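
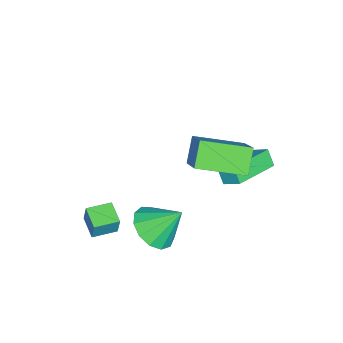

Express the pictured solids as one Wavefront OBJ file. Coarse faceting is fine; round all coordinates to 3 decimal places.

v -3.02 1.401 -1.09
v -2.794 2.138 -0.571
v -4.93 2.29 -1.52
v -4.703 3.028 -1.001
v -2.697 1.772 -1.759
v -2.47 2.51 -1.24
v -4.606 2.662 -2.189
v -4.38 3.399 -1.67
v 0.02 -3.207 -2.961
v 0.193 -3.027 -2.024
v -0.662 -2.37 -2.996
v -0.489 -2.19 -2.058
v 0.789 -2.59 -3.222
v 0.962 -2.41 -2.284
v 0.107 -1.753 -3.256
v 0.28 -1.573 -2.319
v -2.211 0.598 1.597
v -0.77 1.355 2.987
v -2.809 2.551 1.154
v -1.368 3.308 2.543
v -1.352 0.652 0.677
v 0.089 1.409 2.066
v -1.95 2.605 0.233
v -0.509 3.362 1.623
v 0.44 -0.115 -2.061
v 1.261 0.457 -2.438
v 0.24 0.975 -0.839
v 0.767 0.671 -2.709
v 0.169 0.634 -2.775
v -0.343 0.36 -2.613
v -0.607 -0.065 -2.277
v -0.538 -0.507 -1.872
v -0.158 -0.823 -1.527
v 0.411 -0.916 -1.351
v 0.99 -0.754 -1.401
v 1.394 -0.389 -1.66
v 1.495 0.062 -2.047
f 2 4 1
f 5 2 1
f 1 4 3
f 3 5 1
f 2 8 4
f 6 2 5
f 6 8 2
f 4 8 3
f 7 5 3
f 3 8 7
f 7 6 5
f 8 6 7
f 10 12 9
f 13 10 9
f 9 12 11
f 11 13 9
f 10 16 12
f 14 10 13
f 14 16 10
f 12 16 11
f 15 13 11
f 11 16 15
f 15 14 13
f 16 14 15
f 18 20 17
f 21 18 17
f 17 20 19
f 19 21 17
f 18 24 20
f 22 18 21
f 22 24 18
f 20 24 19
f 23 21 19
f 19 24 23
f 23 22 21
f 24 22 23
f 26 25 28
f 26 28 27
f 28 25 29
f 28 29 27
f 29 25 30
f 29 30 27
f 30 25 31
f 30 31 27
f 31 25 32
f 31 32 27
f 32 25 33
f 32 33 27
f 33 25 34
f 33 34 27
f 34 25 35
f 34 35 27
f 35 25 36
f 35 36 27
f 36 25 37
f 36 37 27
f 37 25 26
f 37 26 27



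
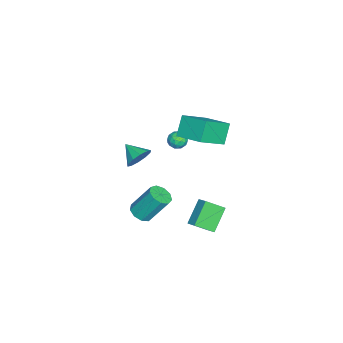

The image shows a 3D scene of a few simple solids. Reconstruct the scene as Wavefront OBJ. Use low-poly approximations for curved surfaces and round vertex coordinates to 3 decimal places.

v 3.96 -1.83 -3.957
v 4.712 -1.601 -4.032
v 4.533 -0.441 -2.278
v 3.78 -0.67 -2.203
v 4.387 -1.256 -4.292
v 4.208 -0.097 -2.539
v 3.862 -1.181 -4.396
v 3.683 -0.021 -2.643
v 3.383 -1.409 -4.294
v 3.204 -0.249 -2.541
v 3.173 -1.834 -4.034
v 2.994 -0.674 -2.281
v 3.332 -2.257 -3.738
v 3.153 -1.097 -1.985
v 3.784 -2.481 -3.544
v 3.605 -1.321 -1.791
v 4.318 -2.399 -3.543
v 4.139 -1.24 -1.79
v 4.685 -2.052 -3.736
v 4.506 -0.892 -1.982
v 2.269 2.451 -3.915
v 2.727 1.361 -3.11
v 2.826 2.999 -3.49
v 3.284 1.91 -2.685
v 3.556 2.09 -5.135
v 4.014 1.001 -4.33
v 4.113 2.639 -4.71
v 4.571 1.549 -3.905
v 1.901 1.242 1.823
v 1.025 1.358 3.011
v 2.72 2.839 2.271
v 1.844 2.955 3.459
v 3.356 0.165 3.001
v 2.48 0.281 4.189
v 4.175 1.762 3.449
v 3.299 1.878 4.637
v 3.693 -1.965 0.807
v 4.127 -1.776 1.549
v 3.087 -2.955 1.413
v 3.663 -1.492 1.548
v 3.21 -1.389 1.265
v 2.942 -1.506 0.806
v 2.961 -1.798 0.348
v 3.259 -2.154 0.065
v 3.723 -2.438 0.065
v 4.176 -2.541 0.349
v 4.444 -2.424 0.807
v 4.425 -2.132 1.266
v 2.392 0.399 1.344
v 2.918 0.07 1.545
v 1.802 -0.11 2.055
v 2.328 -0.439 2.256
v 2.279 0.2 2.374
v 2.644 0.515 1.935
v 2.076 -0.555 1.665
v 2.441 -0.24 1.226
v 2.723 -0.52 1.743
v 2.848 -0.053 2.181
v 1.872 0.013 1.419
v 1.997 0.48 1.857
v 2.707 0.279 1.382
v 2.013 -0.319 2.218
v 1.984 0.057 2.287
v 2.293 -0.137 2.405
v 2.546 0.541 1.611
v 2.855 0.347 1.729
v 2.479 0.424 2.216
v 1.865 -0.387 1.871
v 2.174 -0.581 1.989
v 2.427 0.097 1.195
v 2.736 -0.097 1.313
v 2.241 -0.464 1.384
v 2.901 -0.261 1.617
v 2.554 -0.56 2.035
v 2.406 -0.628 1.688
v 2.621 -0.443 1.429
v 2.975 0.013 1.874
v 2.628 -0.286 2.292
v 2.599 0.09 2.361
v 2.813 0.275 2.103
v 2.86 -0.333 1.991
v 2.092 0.246 1.308
v 1.745 -0.053 1.726
v 1.907 -0.315 1.497
v 2.121 -0.13 1.239
v 2.166 0.52 1.565
v 1.819 0.221 1.983
v 2.099 0.403 2.171
v 2.314 0.588 1.912
v 1.86 0.293 1.609
f 2 1 5
f 2 5 3
f 3 5 6
f 3 6 4
f 5 1 7
f 5 7 6
f 6 7 8
f 6 8 4
f 7 1 9
f 7 9 8
f 8 9 10
f 8 10 4
f 9 1 11
f 9 11 10
f 10 11 12
f 10 12 4
f 11 1 13
f 11 13 12
f 12 13 14
f 12 14 4
f 13 1 15
f 13 15 14
f 14 15 16
f 14 16 4
f 15 1 17
f 15 17 16
f 16 17 18
f 16 18 4
f 17 1 19
f 17 19 18
f 18 19 20
f 18 20 4
f 19 1 2
f 19 2 20
f 20 2 3
f 20 3 4
f 22 24 21
f 25 22 21
f 21 24 23
f 23 25 21
f 22 28 24
f 26 22 25
f 26 28 22
f 24 28 23
f 27 25 23
f 23 28 27
f 27 26 25
f 28 26 27
f 30 32 29
f 33 30 29
f 29 32 31
f 31 33 29
f 30 36 32
f 34 30 33
f 34 36 30
f 32 36 31
f 35 33 31
f 31 36 35
f 35 34 33
f 36 34 35
f 38 37 40
f 38 40 39
f 40 37 41
f 40 41 39
f 41 37 42
f 41 42 39
f 42 37 43
f 42 43 39
f 43 37 44
f 43 44 39
f 44 37 45
f 44 45 39
f 45 37 46
f 45 46 39
f 46 37 47
f 46 47 39
f 47 37 48
f 47 48 39
f 48 37 38
f 48 38 39
f 49 86 65
f 86 60 89
f 65 89 54
f 86 89 65
f 49 65 61
f 65 54 66
f 61 66 50
f 65 66 61
f 49 61 70
f 61 50 71
f 70 71 56
f 61 71 70
f 49 70 82
f 70 56 85
f 82 85 59
f 70 85 82
f 49 82 86
f 82 59 90
f 86 90 60
f 82 90 86
f 50 66 77
f 66 54 80
f 77 80 58
f 66 80 77
f 54 89 67
f 89 60 88
f 67 88 53
f 89 88 67
f 60 90 87
f 90 59 83
f 87 83 51
f 90 83 87
f 59 85 84
f 85 56 72
f 84 72 55
f 85 72 84
f 56 71 76
f 71 50 73
f 76 73 57
f 71 73 76
f 52 78 64
f 78 58 79
f 64 79 53
f 78 79 64
f 52 64 62
f 64 53 63
f 62 63 51
f 64 63 62
f 52 62 69
f 62 51 68
f 69 68 55
f 62 68 69
f 52 69 74
f 69 55 75
f 74 75 57
f 69 75 74
f 52 74 78
f 74 57 81
f 78 81 58
f 74 81 78
f 53 79 67
f 79 58 80
f 67 80 54
f 79 80 67
f 51 63 87
f 63 53 88
f 87 88 60
f 63 88 87
f 55 68 84
f 68 51 83
f 84 83 59
f 68 83 84
f 57 75 76
f 75 55 72
f 76 72 56
f 75 72 76
f 58 81 77
f 81 57 73
f 77 73 50
f 81 73 77



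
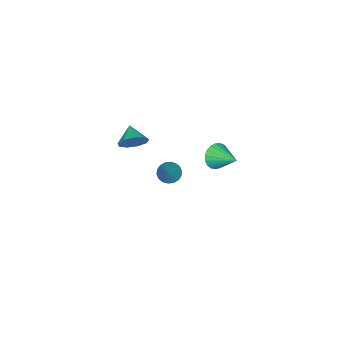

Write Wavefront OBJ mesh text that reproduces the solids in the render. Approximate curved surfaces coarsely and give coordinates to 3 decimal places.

v 2.069 -1.458 3.647
v 2.44 -2.062 3.276
v 1.411 -2.162 4.133
v 2.684 -1.959 3.755
v 2.64 -1.621 4.183
v 2.329 -1.207 4.36
v 1.897 -0.911 4.204
v 1.545 -0.87 3.786
v 1.439 -1.105 3.303
v 1.628 -1.505 2.981
v 2.023 -1.883 2.97
v -1.922 0.858 0.683
v -1.522 1.07 0.023
v -1.618 2.262 1.317
v -1.831 1.169 -0.049
v -2.156 1.214 0.006
v -2.441 1.198 0.178
v -2.635 1.123 0.437
v -2.707 1.003 0.739
v -2.642 0.857 1.031
v -2.453 0.711 1.263
v -2.172 0.591 1.394
v -1.848 0.517 1.403
v -1.537 0.502 1.287
v -1.292 0.549 1.067
v -1.156 0.649 0.78
v -1.152 0.785 0.477
v -1.282 0.934 0.209
v -3.067 -2.923 -3.743
v -2.517 -2.966 -4.157
v -1.893 -2.397 -2.237
v -2.605 -2.674 -4.19
v -2.785 -2.431 -4.135
v -3.02 -2.286 -4.002
v -3.265 -2.267 -3.817
v -3.471 -2.378 -3.618
v -3.596 -2.597 -3.444
v -3.617 -2.881 -3.328
v -3.529 -3.173 -3.295
v -3.349 -3.416 -3.35
v -3.113 -3.561 -3.483
v -2.869 -3.58 -3.668
v -2.663 -3.469 -3.867
v -2.537 -3.25 -4.041
f 2 1 4
f 2 4 3
f 4 1 5
f 4 5 3
f 5 1 6
f 5 6 3
f 6 1 7
f 6 7 3
f 7 1 8
f 7 8 3
f 8 1 9
f 8 9 3
f 9 1 10
f 9 10 3
f 10 1 11
f 10 11 3
f 11 1 2
f 11 2 3
f 13 12 15
f 13 15 14
f 15 12 16
f 15 16 14
f 16 12 17
f 16 17 14
f 17 12 18
f 17 18 14
f 18 12 19
f 18 19 14
f 19 12 20
f 19 20 14
f 20 12 21
f 20 21 14
f 21 12 22
f 21 22 14
f 22 12 23
f 22 23 14
f 23 12 24
f 23 24 14
f 24 12 25
f 24 25 14
f 25 12 26
f 25 26 14
f 26 12 27
f 26 27 14
f 27 12 28
f 27 28 14
f 28 12 13
f 28 13 14
f 30 29 32
f 30 32 31
f 32 29 33
f 32 33 31
f 33 29 34
f 33 34 31
f 34 29 35
f 34 35 31
f 35 29 36
f 35 36 31
f 36 29 37
f 36 37 31
f 37 29 38
f 37 38 31
f 38 29 39
f 38 39 31
f 39 29 40
f 39 40 31
f 40 29 41
f 40 41 31
f 41 29 42
f 41 42 31
f 42 29 43
f 42 43 31
f 43 29 44
f 43 44 31
f 44 29 30
f 44 30 31



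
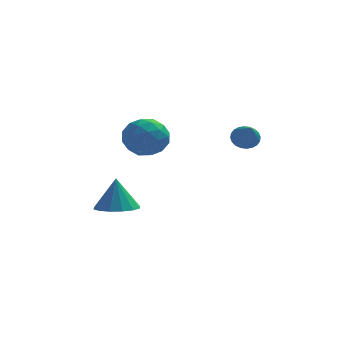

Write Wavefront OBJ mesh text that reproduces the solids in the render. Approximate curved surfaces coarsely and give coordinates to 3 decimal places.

v -3.374 2.118 -2.775
v -2.351 2.43 -2.81
v -3.426 2.482 -1.085
v -2.644 2.887 -2.918
v -3.133 3.138 -2.988
v -3.686 3.116 -3
v -4.155 2.826 -2.952
v -4.416 2.347 -2.857
v -4.397 1.806 -2.74
v -4.103 1.348 -2.632
v -3.615 1.097 -2.563
v -3.061 1.119 -2.55
v -2.592 1.409 -2.598
v -2.332 1.889 -2.693
v 2.346 1.45 1.937
v 2.652 1.099 1.455
v 2.554 0.19 2.983
v 2.855 1.223 1.564
v 2.98 1.382 1.73
v 3.009 1.55 1.927
v 2.937 1.704 2.126
v 2.775 1.819 2.296
v 2.548 1.877 2.412
v 2.29 1.871 2.455
v 2.041 1.8 2.42
v 1.838 1.676 2.31
v 1.713 1.518 2.145
v 1.684 1.349 1.947
v 1.756 1.196 1.748
v 1.918 1.081 1.578
v 2.145 1.022 1.462
v 2.403 1.029 1.419
v -1.636 2.996 1.149
v -1.016 2.05 1.334
v -3.104 2.19 1.946
v -2.484 1.244 2.131
v -2.249 2.205 2.71
v -1.342 2.703 2.217
v -2.778 1.537 1.063
v -1.871 2.035 0.57
v -1.722 1.148 1.281
v -1.395 1.561 2.299
v -2.725 2.679 0.981
v -2.398 3.092 1.999
v -1.197 2.593 1.171
v -2.923 1.647 2.109
v -2.785 2.211 2.449
v -2.42 1.655 2.558
v -1.389 2.977 1.69
v -1.025 2.421 1.799
v -1.749 2.513 2.608
v -3.095 1.819 1.481
v -2.731 1.263 1.59
v -1.7 2.585 0.722
v -1.335 2.029 0.831
v -2.371 1.727 0.672
v -1.248 1.507 1.249
v -2.111 1.034 1.717
v -2.283 1.206 1.09
v -1.75 1.499 0.8
v -1.056 1.75 1.847
v -1.919 1.277 2.316
v -1.78 1.841 2.656
v -1.247 2.134 2.366
v -1.471 1.22 1.816
v -2.201 2.963 0.964
v -3.064 2.49 1.433
v -2.873 2.106 0.914
v -2.34 2.399 0.624
v -2.009 3.206 1.563
v -2.872 2.733 2.031
v -2.37 2.741 2.48
v -1.837 3.034 2.19
v -2.649 3.02 1.464
f 2 1 4
f 2 4 3
f 4 1 5
f 4 5 3
f 5 1 6
f 5 6 3
f 6 1 7
f 6 7 3
f 7 1 8
f 7 8 3
f 8 1 9
f 8 9 3
f 9 1 10
f 9 10 3
f 10 1 11
f 10 11 3
f 11 1 12
f 11 12 3
f 12 1 13
f 12 13 3
f 13 1 14
f 13 14 3
f 14 1 2
f 14 2 3
f 16 15 18
f 16 18 17
f 18 15 19
f 18 19 17
f 19 15 20
f 19 20 17
f 20 15 21
f 20 21 17
f 21 15 22
f 21 22 17
f 22 15 23
f 22 23 17
f 23 15 24
f 23 24 17
f 24 15 25
f 24 25 17
f 25 15 26
f 25 26 17
f 26 15 27
f 26 27 17
f 27 15 28
f 27 28 17
f 28 15 29
f 28 29 17
f 29 15 30
f 29 30 17
f 30 15 31
f 30 31 17
f 31 15 32
f 31 32 17
f 32 15 16
f 32 16 17
f 33 70 49
f 70 44 73
f 49 73 38
f 70 73 49
f 33 49 45
f 49 38 50
f 45 50 34
f 49 50 45
f 33 45 54
f 45 34 55
f 54 55 40
f 45 55 54
f 33 54 66
f 54 40 69
f 66 69 43
f 54 69 66
f 33 66 70
f 66 43 74
f 70 74 44
f 66 74 70
f 34 50 61
f 50 38 64
f 61 64 42
f 50 64 61
f 38 73 51
f 73 44 72
f 51 72 37
f 73 72 51
f 44 74 71
f 74 43 67
f 71 67 35
f 74 67 71
f 43 69 68
f 69 40 56
f 68 56 39
f 69 56 68
f 40 55 60
f 55 34 57
f 60 57 41
f 55 57 60
f 36 62 48
f 62 42 63
f 48 63 37
f 62 63 48
f 36 48 46
f 48 37 47
f 46 47 35
f 48 47 46
f 36 46 53
f 46 35 52
f 53 52 39
f 46 52 53
f 36 53 58
f 53 39 59
f 58 59 41
f 53 59 58
f 36 58 62
f 58 41 65
f 62 65 42
f 58 65 62
f 37 63 51
f 63 42 64
f 51 64 38
f 63 64 51
f 35 47 71
f 47 37 72
f 71 72 44
f 47 72 71
f 39 52 68
f 52 35 67
f 68 67 43
f 52 67 68
f 41 59 60
f 59 39 56
f 60 56 40
f 59 56 60
f 42 65 61
f 65 41 57
f 61 57 34
f 65 57 61



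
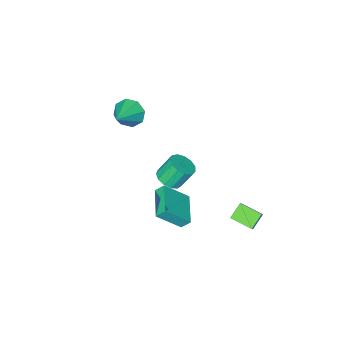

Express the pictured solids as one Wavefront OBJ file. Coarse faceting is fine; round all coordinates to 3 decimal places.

v 1.974 2.481 2.923
v 2.43 3.222 2.908
v 1.762 3.66 4.201
v 1.306 2.919 4.217
v 2.014 3.31 2.663
v 1.347 3.748 3.956
v 1.586 3.135 2.501
v 0.918 3.574 3.795
v 1.281 2.753 2.473
v 0.613 3.191 3.767
v 1.196 2.284 2.588
v 0.528 2.722 3.882
v 1.357 1.877 2.81
v 0.69 2.316 4.103
v 1.715 1.663 3.067
v 1.047 2.101 4.36
v 2.155 1.708 3.279
v 1.487 2.146 4.572
v 2.537 1.998 3.378
v 1.87 2.437 4.671
v 2.741 2.442 3.332
v 2.073 2.88 4.626
v 2.701 2.898 3.157
v 2.033 3.336 4.45
v -2.349 3.121 -3.481
v -3.269 2.938 -2.764
v -2.925 4.422 -3.887
v -3.844 4.24 -3.171
v -1.696 3.72 -2.489
v -2.615 3.538 -1.773
v -2.271 5.022 -2.896
v -3.191 4.839 -2.179
v -0.202 -4.06 2.856
v 0.364 -4.198 1.982
v 1.362 -3.28 3.744
v -0.003 -3.484 2.001
v -0.487 -3.107 2.52
v -0.803 -3.288 3.236
v -0.767 -3.922 3.73
v -0.4 -4.636 3.711
v 0.083 -5.013 3.191
v 0.4 -4.832 2.475
v -1.102 0.585 -2.525
v 0.242 -0.154 -1.105
v 0.187 2.299 -2.853
v 1.531 1.561 -1.433
v -0.711 0.179 -3.107
v 0.633 -0.559 -1.687
v 0.578 1.894 -3.435
v 1.922 1.155 -2.015
f 2 1 5
f 2 5 3
f 3 5 6
f 3 6 4
f 5 1 7
f 5 7 6
f 6 7 8
f 6 8 4
f 7 1 9
f 7 9 8
f 8 9 10
f 8 10 4
f 9 1 11
f 9 11 10
f 10 11 12
f 10 12 4
f 11 1 13
f 11 13 12
f 12 13 14
f 12 14 4
f 13 1 15
f 13 15 14
f 14 15 16
f 14 16 4
f 15 1 17
f 15 17 16
f 16 17 18
f 16 18 4
f 17 1 19
f 17 19 18
f 18 19 20
f 18 20 4
f 19 1 21
f 19 21 20
f 20 21 22
f 20 22 4
f 21 1 23
f 21 23 22
f 22 23 24
f 22 24 4
f 23 1 2
f 23 2 24
f 24 2 3
f 24 3 4
f 26 28 25
f 29 26 25
f 25 28 27
f 27 29 25
f 26 32 28
f 30 26 29
f 30 32 26
f 28 32 27
f 31 29 27
f 27 32 31
f 31 30 29
f 32 30 31
f 34 33 36
f 34 36 35
f 36 33 37
f 36 37 35
f 37 33 38
f 37 38 35
f 38 33 39
f 38 39 35
f 39 33 40
f 39 40 35
f 40 33 41
f 40 41 35
f 41 33 42
f 41 42 35
f 42 33 34
f 42 34 35
f 44 46 43
f 47 44 43
f 43 46 45
f 45 47 43
f 44 50 46
f 48 44 47
f 48 50 44
f 46 50 45
f 49 47 45
f 45 50 49
f 49 48 47
f 50 48 49



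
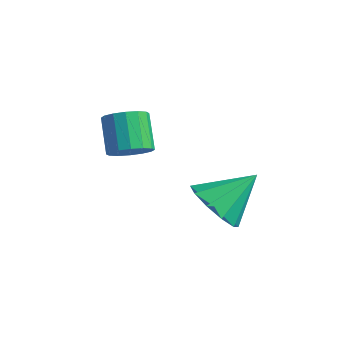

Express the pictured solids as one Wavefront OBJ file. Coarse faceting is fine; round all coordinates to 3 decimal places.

v 2.327 3.073 -1.449
v 2.731 2.402 -0.895
v 2.813 4.207 -0.431
v 3.136 2.582 -1.289
v 3.232 2.95 -1.744
v 2.983 3.365 -2.087
v 2.483 3.668 -2.186
v 1.923 3.744 -2.004
v 1.518 3.564 -1.61
v 1.422 3.196 -1.155
v 1.672 2.781 -0.812
v 2.172 2.478 -0.712
v 1.092 1.16 0.997
v 1.466 1.689 1.038
v 0.742 2.13 1.944
v 0.368 1.6 1.903
v 1.23 1.767 0.812
v 0.506 2.208 1.717
v 0.956 1.682 0.635
v 0.233 2.123 1.54
v 0.719 1.457 0.555
v -0.004 1.898 1.461
v 0.582 1.152 0.594
v -0.141 1.593 1.499
v 0.581 0.849 0.741
v -0.142 1.29 1.646
v 0.718 0.63 0.956
v -0.006 1.071 1.862
v 0.954 0.552 1.183
v 0.23 0.993 2.088
v 1.227 0.637 1.36
v 0.504 1.078 2.265
v 1.464 0.862 1.439
v 0.741 1.303 2.345
v 1.601 1.167 1.401
v 0.878 1.608 2.306
v 1.602 1.47 1.254
v 0.879 1.911 2.159
f 2 1 4
f 2 4 3
f 4 1 5
f 4 5 3
f 5 1 6
f 5 6 3
f 6 1 7
f 6 7 3
f 7 1 8
f 7 8 3
f 8 1 9
f 8 9 3
f 9 1 10
f 9 10 3
f 10 1 11
f 10 11 3
f 11 1 12
f 11 12 3
f 12 1 2
f 12 2 3
f 14 13 17
f 14 17 15
f 15 17 18
f 15 18 16
f 17 13 19
f 17 19 18
f 18 19 20
f 18 20 16
f 19 13 21
f 19 21 20
f 20 21 22
f 20 22 16
f 21 13 23
f 21 23 22
f 22 23 24
f 22 24 16
f 23 13 25
f 23 25 24
f 24 25 26
f 24 26 16
f 25 13 27
f 25 27 26
f 26 27 28
f 26 28 16
f 27 13 29
f 27 29 28
f 28 29 30
f 28 30 16
f 29 13 31
f 29 31 30
f 30 31 32
f 30 32 16
f 31 13 33
f 31 33 32
f 32 33 34
f 32 34 16
f 33 13 35
f 33 35 34
f 34 35 36
f 34 36 16
f 35 13 37
f 35 37 36
f 36 37 38
f 36 38 16
f 37 13 14
f 37 14 38
f 38 14 15
f 38 15 16



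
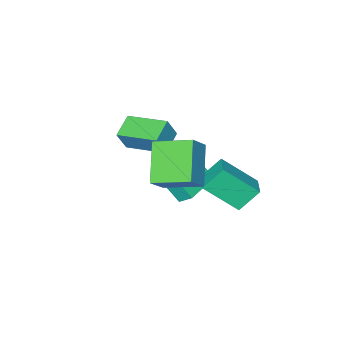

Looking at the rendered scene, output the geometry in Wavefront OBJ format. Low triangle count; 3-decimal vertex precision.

v -0.755 0.366 -2.708
v -0.383 -0.725 -1.432
v -0.936 1.025 -2.092
v -0.564 -0.066 -0.816
v 1.024 0.906 -2.764
v 1.396 -0.185 -1.488
v 0.843 1.565 -2.148
v 1.215 0.474 -0.872
v 0.103 3.715 -1.154
v 1.196 2.534 0.196
v -0.751 4.097 -0.127
v 0.341 2.916 1.223
v 0.779 4.604 -0.923
v 1.871 3.423 0.427
v -0.076 4.986 0.104
v 1.017 3.805 1.454
v 3.054 4.909 2.218
v 1.935 3.699 3.535
v 3.937 5.132 3.173
v 2.818 3.921 4.49
v 4.022 3.419 1.67
v 2.903 2.208 2.987
v 4.905 3.641 2.625
v 3.786 2.431 3.942
v 1.506 -1.412 1.19
v 1.999 -1.463 2.261
v 0.783 0.459 1.614
v 1.276 0.408 2.684
v 2.544 -0.908 0.736
v 3.037 -0.959 1.806
v 1.821 0.963 1.159
v 2.314 0.912 2.23
f 2 4 1
f 5 2 1
f 1 4 3
f 3 5 1
f 2 8 4
f 6 2 5
f 6 8 2
f 4 8 3
f 7 5 3
f 3 8 7
f 7 6 5
f 8 6 7
f 10 12 9
f 13 10 9
f 9 12 11
f 11 13 9
f 10 16 12
f 14 10 13
f 14 16 10
f 12 16 11
f 15 13 11
f 11 16 15
f 15 14 13
f 16 14 15
f 18 20 17
f 21 18 17
f 17 20 19
f 19 21 17
f 18 24 20
f 22 18 21
f 22 24 18
f 20 24 19
f 23 21 19
f 19 24 23
f 23 22 21
f 24 22 23
f 26 28 25
f 29 26 25
f 25 28 27
f 27 29 25
f 26 32 28
f 30 26 29
f 30 32 26
f 28 32 27
f 31 29 27
f 27 32 31
f 31 30 29
f 32 30 31



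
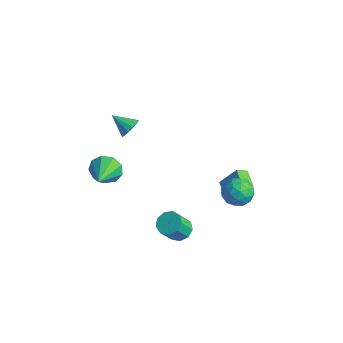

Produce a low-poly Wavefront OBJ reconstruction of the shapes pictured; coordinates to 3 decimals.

v -1.887 -2.296 3.579
v -1.417 -2.465 4.151
v -2.993 -2.784 4.341
v -1.532 -2.096 4.22
v -1.743 -1.78 4.117
v -1.992 -1.602 3.87
v -2.213 -1.61 3.544
v -2.346 -1.802 3.228
v -2.356 -2.127 3.006
v -2.241 -2.496 2.937
v -2.03 -2.812 3.04
v -1.782 -2.99 3.287
v -1.561 -2.982 3.613
v -1.427 -2.79 3.929
v 2.928 1.209 -0.709
v 3.503 2.001 -0.354
v 4.177 0.139 -0.346
v 4.752 0.931 0.009
v 3.906 0.627 0.533
v 3.134 1.287 0.309
v 4.546 0.853 -1.009
v 3.774 1.513 -1.233
v 4.503 1.781 -0.539
v 4.107 1.641 0.413
v 3.573 0.499 -1.113
v 3.177 0.359 -0.161
v 3.105 1.699 -0.563
v 4.575 0.441 -0.137
v 4.077 0.262 0.171
v 4.415 0.728 0.38
v 2.889 1.279 -0.174
v 3.226 1.745 0.035
v 3.464 0.937 0.556
v 4.454 0.395 -0.735
v 4.791 0.861 -0.526
v 3.265 1.412 -1.08
v 3.603 1.878 -0.871
v 4.216 1.203 -1.256
v 4.031 2.035 -0.463
v 4.766 1.406 -0.25
v 4.645 1.36 -0.848
v 4.191 1.748 -0.98
v 3.799 1.953 0.097
v 4.533 1.324 0.31
v 4.036 1.145 0.618
v 3.582 1.533 0.486
v 4.387 1.823 -0.012
v 3.147 0.816 -1.01
v 3.881 0.187 -0.797
v 4.098 0.607 -1.186
v 3.644 0.995 -1.318
v 2.914 0.734 -0.45
v 3.649 0.105 -0.237
v 3.489 0.392 0.28
v 3.035 0.78 0.148
v 3.293 0.317 -0.688
v 2.242 1.537 -2.575
v 1.172 2.009 -2.193
v 2.413 2.266 -2.998
v 1.343 2.738 -2.616
v 3.037 2.182 -1.144
v 1.967 2.654 -0.762
v 3.208 2.911 -1.567
v 2.138 3.383 -1.185
v 1.554 -1.419 -4.321
v 2.249 -1.005 -4.062
v 2.282 -1.887 -2.74
v 1.586 -2.301 -2.999
v 1.773 -0.733 -3.869
v 1.805 -1.616 -2.547
v 1.194 -0.782 -3.888
v 1.226 -1.665 -2.565
v 0.783 -1.129 -4.109
v 0.816 -2.012 -2.787
v 0.733 -1.612 -4.43
v 0.766 -2.494 -3.108
v 1.067 -2.004 -4.7
v 1.1 -2.886 -3.377
v 1.629 -2.122 -4.792
v 1.661 -3.005 -3.47
v 2.155 -1.911 -4.665
v 2.188 -2.794 -3.342
v 2.4 -1.47 -4.376
v 2.433 -2.352 -3.054
v -4.337 -2.337 -2.395
v -3.632 -2.161 -3.194
v -3.083 -3.863 -1.625
v -3.468 -1.734 -2.614
v -3.711 -1.589 -1.931
v -4.246 -1.794 -1.465
v -4.824 -2.253 -1.434
v -5.174 -2.751 -1.853
v -5.132 -3.056 -2.525
v -4.718 -3.024 -3.136
v -4.126 -2.67 -3.4
f 2 1 4
f 2 4 3
f 4 1 5
f 4 5 3
f 5 1 6
f 5 6 3
f 6 1 7
f 6 7 3
f 7 1 8
f 7 8 3
f 8 1 9
f 8 9 3
f 9 1 10
f 9 10 3
f 10 1 11
f 10 11 3
f 11 1 12
f 11 12 3
f 12 1 13
f 12 13 3
f 13 1 14
f 13 14 3
f 14 1 2
f 14 2 3
f 15 52 31
f 52 26 55
f 31 55 20
f 52 55 31
f 15 31 27
f 31 20 32
f 27 32 16
f 31 32 27
f 15 27 36
f 27 16 37
f 36 37 22
f 27 37 36
f 15 36 48
f 36 22 51
f 48 51 25
f 36 51 48
f 15 48 52
f 48 25 56
f 52 56 26
f 48 56 52
f 16 32 43
f 32 20 46
f 43 46 24
f 32 46 43
f 20 55 33
f 55 26 54
f 33 54 19
f 55 54 33
f 26 56 53
f 56 25 49
f 53 49 17
f 56 49 53
f 25 51 50
f 51 22 38
f 50 38 21
f 51 38 50
f 22 37 42
f 37 16 39
f 42 39 23
f 37 39 42
f 18 44 30
f 44 24 45
f 30 45 19
f 44 45 30
f 18 30 28
f 30 19 29
f 28 29 17
f 30 29 28
f 18 28 35
f 28 17 34
f 35 34 21
f 28 34 35
f 18 35 40
f 35 21 41
f 40 41 23
f 35 41 40
f 18 40 44
f 40 23 47
f 44 47 24
f 40 47 44
f 19 45 33
f 45 24 46
f 33 46 20
f 45 46 33
f 17 29 53
f 29 19 54
f 53 54 26
f 29 54 53
f 21 34 50
f 34 17 49
f 50 49 25
f 34 49 50
f 23 41 42
f 41 21 38
f 42 38 22
f 41 38 42
f 24 47 43
f 47 23 39
f 43 39 16
f 47 39 43
f 58 60 57
f 61 58 57
f 57 60 59
f 59 61 57
f 58 64 60
f 62 58 61
f 62 64 58
f 60 64 59
f 63 61 59
f 59 64 63
f 63 62 61
f 64 62 63
f 66 65 69
f 66 69 67
f 67 69 70
f 67 70 68
f 69 65 71
f 69 71 70
f 70 71 72
f 70 72 68
f 71 65 73
f 71 73 72
f 72 73 74
f 72 74 68
f 73 65 75
f 73 75 74
f 74 75 76
f 74 76 68
f 75 65 77
f 75 77 76
f 76 77 78
f 76 78 68
f 77 65 79
f 77 79 78
f 78 79 80
f 78 80 68
f 79 65 81
f 79 81 80
f 80 81 82
f 80 82 68
f 81 65 83
f 81 83 82
f 82 83 84
f 82 84 68
f 83 65 66
f 83 66 84
f 84 66 67
f 84 67 68
f 86 85 88
f 86 88 87
f 88 85 89
f 88 89 87
f 89 85 90
f 89 90 87
f 90 85 91
f 90 91 87
f 91 85 92
f 91 92 87
f 92 85 93
f 92 93 87
f 93 85 94
f 93 94 87
f 94 85 95
f 94 95 87
f 95 85 86
f 95 86 87



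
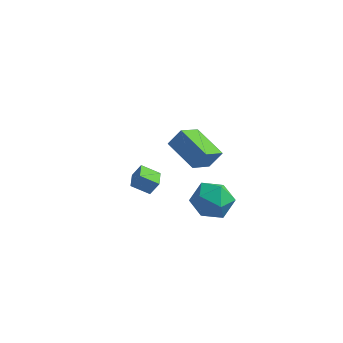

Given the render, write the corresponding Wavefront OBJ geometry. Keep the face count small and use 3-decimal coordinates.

v 2.446 -1.716 2.272
v 2.061 -2.866 3.049
v 0.965 -0.861 2.802
v 0.58 -2.011 3.579
v 2.94 -1.349 3.061
v 2.555 -2.499 3.838
v 1.459 -0.494 3.591
v 1.074 -1.644 4.368
v 2.554 0.04 -0.636
v 3.388 -0.689 -0.831
v 1.332 -1.251 -1.029
v 2.166 -1.98 -1.224
v 1.967 -1.62 -0.177
v 2.722 -0.822 0.066
v 1.998 -1.118 -1.926
v 2.753 -0.32 -1.683
v 3.044 -1.405 -1.628
v 3.025 -1.716 -0.547
v 1.695 -0.224 -1.313
v 1.676 -0.535 -0.232
v -1.363 0.773 -3.273
v -2.262 0.539 -2.721
v -1.647 1.698 -3.344
v -2.546 1.464 -2.793
v -0.954 0.956 -2.527
v -1.853 0.722 -1.976
v -1.238 1.881 -2.599
v -2.137 1.647 -2.047
f 2 4 1
f 5 2 1
f 1 4 3
f 3 5 1
f 2 8 4
f 6 2 5
f 6 8 2
f 4 8 3
f 7 5 3
f 3 8 7
f 7 6 5
f 8 6 7
f 9 20 14
f 9 14 10
f 9 10 16
f 9 16 19
f 9 19 20
f 10 14 18
f 14 20 13
f 20 19 11
f 19 16 15
f 16 10 17
f 12 18 13
f 12 13 11
f 12 11 15
f 12 15 17
f 12 17 18
f 13 18 14
f 11 13 20
f 15 11 19
f 17 15 16
f 18 17 10
f 22 24 21
f 25 22 21
f 21 24 23
f 23 25 21
f 22 28 24
f 26 22 25
f 26 28 22
f 24 28 23
f 27 25 23
f 23 28 27
f 27 26 25
f 28 26 27



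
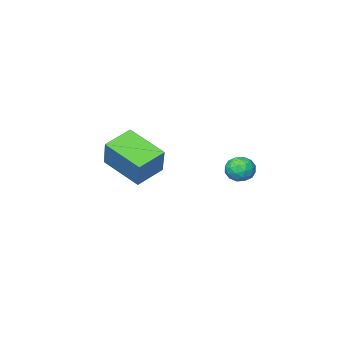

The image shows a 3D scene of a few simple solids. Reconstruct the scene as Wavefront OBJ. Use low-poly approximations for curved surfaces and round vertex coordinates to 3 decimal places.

v -0.764 -1.357 0.987
v -0.304 -3.16 1.798
v -2.116 -1.486 1.468
v -1.656 -3.289 2.279
v -0.344 -0.631 2.361
v 0.116 -2.434 3.172
v -1.696 -0.76 2.842
v -1.236 -2.563 3.653
v -3.127 3.438 2.813
v -2.704 3.379 3.333
v -2.816 2.461 2.447
v -2.393 2.402 2.967
v -3.057 2.383 3.071
v -3.25 2.987 3.297
v -2.27 2.853 2.483
v -2.463 3.457 2.709
v -2.174 3.017 3.129
v -2.661 2.726 3.492
v -2.859 3.114 2.288
v -3.346 2.823 2.651
v -2.943 3.494 3.105
v -2.577 2.346 2.675
v -2.968 2.335 2.736
v -2.719 2.3 3.041
v -3.264 3.264 3.084
v -3.015 3.229 3.389
v -3.223 2.644 3.235
v -2.505 2.611 2.391
v -2.256 2.576 2.696
v -2.801 3.54 2.739
v -2.552 3.505 3.044
v -2.297 3.196 2.545
v -2.383 3.247 3.291
v -2.2 2.672 3.075
v -2.128 2.938 2.791
v -2.241 3.293 2.924
v -2.668 3.076 3.504
v -2.486 2.501 3.289
v -2.876 2.49 3.35
v -2.989 2.845 3.483
v -2.357 2.863 3.384
v -3.034 3.339 2.491
v -2.852 2.764 2.276
v -2.531 2.995 2.297
v -2.644 3.35 2.43
v -3.32 3.168 2.705
v -3.137 2.593 2.489
v -3.279 2.547 2.856
v -3.392 2.902 2.989
v -3.163 2.977 2.396
f 2 4 1
f 5 2 1
f 1 4 3
f 3 5 1
f 2 8 4
f 6 2 5
f 6 8 2
f 4 8 3
f 7 5 3
f 3 8 7
f 7 6 5
f 8 6 7
f 9 46 25
f 46 20 49
f 25 49 14
f 46 49 25
f 9 25 21
f 25 14 26
f 21 26 10
f 25 26 21
f 9 21 30
f 21 10 31
f 30 31 16
f 21 31 30
f 9 30 42
f 30 16 45
f 42 45 19
f 30 45 42
f 9 42 46
f 42 19 50
f 46 50 20
f 42 50 46
f 10 26 37
f 26 14 40
f 37 40 18
f 26 40 37
f 14 49 27
f 49 20 48
f 27 48 13
f 49 48 27
f 20 50 47
f 50 19 43
f 47 43 11
f 50 43 47
f 19 45 44
f 45 16 32
f 44 32 15
f 45 32 44
f 16 31 36
f 31 10 33
f 36 33 17
f 31 33 36
f 12 38 24
f 38 18 39
f 24 39 13
f 38 39 24
f 12 24 22
f 24 13 23
f 22 23 11
f 24 23 22
f 12 22 29
f 22 11 28
f 29 28 15
f 22 28 29
f 12 29 34
f 29 15 35
f 34 35 17
f 29 35 34
f 12 34 38
f 34 17 41
f 38 41 18
f 34 41 38
f 13 39 27
f 39 18 40
f 27 40 14
f 39 40 27
f 11 23 47
f 23 13 48
f 47 48 20
f 23 48 47
f 15 28 44
f 28 11 43
f 44 43 19
f 28 43 44
f 17 35 36
f 35 15 32
f 36 32 16
f 35 32 36
f 18 41 37
f 41 17 33
f 37 33 10
f 41 33 37



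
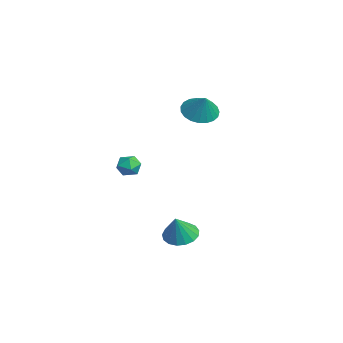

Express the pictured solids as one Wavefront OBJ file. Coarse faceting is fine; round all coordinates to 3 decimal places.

v -1.779 0.529 3.257
v -1.179 -0.011 2.883
v -1.061 0.631 4.263
v -1.066 0.321 2.768
v -1.075 0.69 2.737
v -1.207 1.031 2.797
v -1.437 1.285 2.936
v -1.727 1.408 3.13
v -2.026 1.379 3.347
v -2.282 1.204 3.548
v -2.451 0.911 3.699
v -2.504 0.552 3.773
v -2.432 0.19 3.759
v -2.247 -0.114 3.657
v -1.981 -0.307 3.487
v -1.68 -0.355 3.277
v -1.397 -0.251 3.063
v 1.846 -1.053 -2.711
v 2.512 -1.353 -3.083
v 2.354 -1.387 -1.529
v 2.603 -0.977 -3.016
v 2.521 -0.619 -2.879
v 2.284 -0.36 -2.704
v 1.946 -0.26 -2.53
v 1.586 -0.341 -2.399
v 1.285 -0.586 -2.338
v 1.112 -0.938 -2.363
v 1.108 -1.316 -2.468
v 1.273 -1.634 -2.629
v 1.569 -1.819 -2.808
v 1.928 -1.828 -2.966
v 2.269 -1.66 -3.065
v -1.633 -2.34 -0.412
v -1.3 -2.687 0.028
v -2.54 -2.673 0.012
v -2.207 -3.02 0.452
v -2.199 -2.369 0.478
v -1.639 -2.163 0.216
v -2.201 -3.197 -0.176
v -1.641 -2.991 -0.438
v -1.651 -3.217 0.174
v -1.65 -2.705 0.578
v -2.19 -2.655 -0.538
v -2.189 -2.143 -0.134
f 2 1 4
f 2 4 3
f 4 1 5
f 4 5 3
f 5 1 6
f 5 6 3
f 6 1 7
f 6 7 3
f 7 1 8
f 7 8 3
f 8 1 9
f 8 9 3
f 9 1 10
f 9 10 3
f 10 1 11
f 10 11 3
f 11 1 12
f 11 12 3
f 12 1 13
f 12 13 3
f 13 1 14
f 13 14 3
f 14 1 15
f 14 15 3
f 15 1 16
f 15 16 3
f 16 1 17
f 16 17 3
f 17 1 2
f 17 2 3
f 19 18 21
f 19 21 20
f 21 18 22
f 21 22 20
f 22 18 23
f 22 23 20
f 23 18 24
f 23 24 20
f 24 18 25
f 24 25 20
f 25 18 26
f 25 26 20
f 26 18 27
f 26 27 20
f 27 18 28
f 27 28 20
f 28 18 29
f 28 29 20
f 29 18 30
f 29 30 20
f 30 18 31
f 30 31 20
f 31 18 32
f 31 32 20
f 32 18 19
f 32 19 20
f 33 44 38
f 33 38 34
f 33 34 40
f 33 40 43
f 33 43 44
f 34 38 42
f 38 44 37
f 44 43 35
f 43 40 39
f 40 34 41
f 36 42 37
f 36 37 35
f 36 35 39
f 36 39 41
f 36 41 42
f 37 42 38
f 35 37 44
f 39 35 43
f 41 39 40
f 42 41 34



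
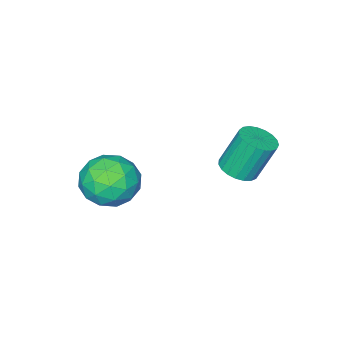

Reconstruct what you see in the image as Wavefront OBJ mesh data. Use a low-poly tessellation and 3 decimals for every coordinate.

v 0.86 1.854 2.466
v 1.407 1.453 2.761
v 0.888 1.886 4.31
v 0.34 2.286 4.014
v 1.54 1.728 2.729
v 1.02 2.161 4.278
v 1.555 2.026 2.651
v 1.036 2.459 4.2
v 1.45 2.293 2.541
v 0.931 2.726 4.09
v 1.243 2.485 2.418
v 0.724 2.918 3.967
v 0.97 2.567 2.303
v 0.45 3 3.852
v 0.677 2.526 2.216
v 0.158 2.959 3.765
v 0.417 2.369 2.173
v -0.103 2.802 3.722
v 0.232 2.122 2.18
v -0.287 2.555 3.729
v 0.157 1.83 2.236
v -0.363 2.262 3.785
v 0.203 1.541 2.332
v -0.317 1.974 3.881
v 0.362 1.306 2.452
v -0.158 1.739 4
v 0.608 1.166 2.573
v 0.088 1.599 4.122
v 0.897 1.145 2.676
v 0.377 1.578 4.225
v 1.18 1.246 2.743
v 0.66 1.679 4.291
v 3.325 -0.902 0.497
v 4.429 -1.17 0.765
v 2.711 -2.15 1.775
v 3.815 -2.418 2.043
v 3.384 -1.371 2.325
v 3.763 -0.6 1.535
v 3.377 -2.72 1.005
v 3.756 -1.949 0.215
v 4.461 -2.294 1.079
v 4.465 -1.46 1.895
v 2.675 -1.86 0.645
v 2.679 -1.026 1.461
v 3.931 -0.927 0.519
v 3.209 -2.393 2.021
v 2.956 -1.778 2.187
v 3.605 -1.935 2.345
v 3.539 -0.591 0.972
v 4.188 -0.749 1.129
v 3.574 -0.867 2.046
v 2.952 -2.571 1.411
v 3.601 -2.729 1.568
v 3.535 -1.385 0.195
v 4.184 -1.542 0.353
v 3.566 -2.453 0.494
v 4.598 -1.745 0.861
v 4.238 -2.478 1.612
v 3.98 -2.656 1.002
v 4.203 -2.203 0.537
v 4.601 -1.254 1.341
v 4.24 -1.988 2.092
v 3.987 -1.372 2.258
v 4.209 -0.919 1.793
v 4.62 -1.915 1.525
v 2.9 -1.332 0.448
v 2.539 -2.066 1.199
v 2.931 -2.401 0.747
v 3.153 -1.948 0.282
v 2.902 -0.842 0.928
v 2.542 -1.575 1.679
v 2.937 -1.117 2.003
v 3.16 -0.664 1.538
v 2.52 -1.405 1.015
f 2 1 5
f 2 5 3
f 3 5 6
f 3 6 4
f 5 1 7
f 5 7 6
f 6 7 8
f 6 8 4
f 7 1 9
f 7 9 8
f 8 9 10
f 8 10 4
f 9 1 11
f 9 11 10
f 10 11 12
f 10 12 4
f 11 1 13
f 11 13 12
f 12 13 14
f 12 14 4
f 13 1 15
f 13 15 14
f 14 15 16
f 14 16 4
f 15 1 17
f 15 17 16
f 16 17 18
f 16 18 4
f 17 1 19
f 17 19 18
f 18 19 20
f 18 20 4
f 19 1 21
f 19 21 20
f 20 21 22
f 20 22 4
f 21 1 23
f 21 23 22
f 22 23 24
f 22 24 4
f 23 1 25
f 23 25 24
f 24 25 26
f 24 26 4
f 25 1 27
f 25 27 26
f 26 27 28
f 26 28 4
f 27 1 29
f 27 29 28
f 28 29 30
f 28 30 4
f 29 1 31
f 29 31 30
f 30 31 32
f 30 32 4
f 31 1 2
f 31 2 32
f 32 2 3
f 32 3 4
f 33 70 49
f 70 44 73
f 49 73 38
f 70 73 49
f 33 49 45
f 49 38 50
f 45 50 34
f 49 50 45
f 33 45 54
f 45 34 55
f 54 55 40
f 45 55 54
f 33 54 66
f 54 40 69
f 66 69 43
f 54 69 66
f 33 66 70
f 66 43 74
f 70 74 44
f 66 74 70
f 34 50 61
f 50 38 64
f 61 64 42
f 50 64 61
f 38 73 51
f 73 44 72
f 51 72 37
f 73 72 51
f 44 74 71
f 74 43 67
f 71 67 35
f 74 67 71
f 43 69 68
f 69 40 56
f 68 56 39
f 69 56 68
f 40 55 60
f 55 34 57
f 60 57 41
f 55 57 60
f 36 62 48
f 62 42 63
f 48 63 37
f 62 63 48
f 36 48 46
f 48 37 47
f 46 47 35
f 48 47 46
f 36 46 53
f 46 35 52
f 53 52 39
f 46 52 53
f 36 53 58
f 53 39 59
f 58 59 41
f 53 59 58
f 36 58 62
f 58 41 65
f 62 65 42
f 58 65 62
f 37 63 51
f 63 42 64
f 51 64 38
f 63 64 51
f 35 47 71
f 47 37 72
f 71 72 44
f 47 72 71
f 39 52 68
f 52 35 67
f 68 67 43
f 52 67 68
f 41 59 60
f 59 39 56
f 60 56 40
f 59 56 60
f 42 65 61
f 65 41 57
f 61 57 34
f 65 57 61



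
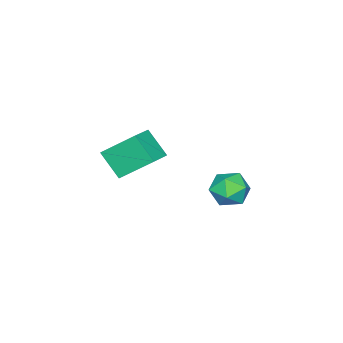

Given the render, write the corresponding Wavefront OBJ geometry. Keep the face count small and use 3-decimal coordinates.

v 0.595 -2.8 2.764
v 0.457 -3.715 3.719
v 0.098 -1.606 3.835
v -0.04 -2.521 4.791
v 1.64 -2.639 3.069
v 1.502 -3.554 4.025
v 1.143 -1.445 4.141
v 1.005 -2.36 5.096
v 1.003 2.19 3.242
v 1.564 1.886 3.758
v 0.156 1.234 3.602
v 0.717 0.93 4.118
v 0.364 1.654 4.275
v 0.888 2.245 4.052
v 0.832 0.875 3.308
v 1.356 1.466 3.085
v 1.458 1.074 3.798
v 1.169 1.555 4.396
v 0.551 1.565 2.964
v 0.262 2.046 3.562
f 2 4 1
f 5 2 1
f 1 4 3
f 3 5 1
f 2 8 4
f 6 2 5
f 6 8 2
f 4 8 3
f 7 5 3
f 3 8 7
f 7 6 5
f 8 6 7
f 9 20 14
f 9 14 10
f 9 10 16
f 9 16 19
f 9 19 20
f 10 14 18
f 14 20 13
f 20 19 11
f 19 16 15
f 16 10 17
f 12 18 13
f 12 13 11
f 12 11 15
f 12 15 17
f 12 17 18
f 13 18 14
f 11 13 20
f 15 11 19
f 17 15 16
f 18 17 10



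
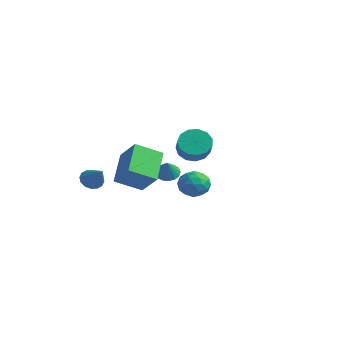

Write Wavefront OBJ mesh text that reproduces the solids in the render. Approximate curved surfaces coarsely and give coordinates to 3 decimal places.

v 0.188 -0.549 -0.677
v -0.333 -1.609 -0.088
v 1.199 -0.549 0.218
v 0.678 -1.609 0.807
v 1.082 -1.551 -1.687
v 0.561 -2.611 -1.098
v 2.093 -1.551 -0.792
v 1.572 -2.611 -0.203
v -2.769 2.726 -2.73
v -2.359 2.52 -3.085
v -2.271 2.334 -1.93
v -2.267 2.773 -3.018
v -2.291 3.015 -2.885
v -2.423 3.192 -2.717
v -2.635 3.261 -2.551
v -2.878 3.208 -2.427
v -3.095 3.044 -2.372
v -3.238 2.807 -2.399
v -3.273 2.552 -2.502
v -3.192 2.336 -2.657
v -3.015 2.21 -2.829
v -2.781 2.202 -2.979
v -2.544 2.313 -3.071
v 3.417 0.05 -0.668
v 3.773 -0.551 -0.818
v 2.467 -0.389 -1.162
v 2.823 -0.99 -1.312
v 2.665 -0.828 -0.634
v 3.252 -0.557 -0.329
v 2.988 -0.383 -1.651
v 3.575 -0.112 -1.346
v 3.508 -0.819 -1.426
v 3.308 -1.094 -0.797
v 2.932 0.154 -1.183
v 2.732 -0.121 -0.554
v 3.678 -0.212 -0.7
v 2.562 -0.728 -1.28
v 2.469 -0.633 -0.882
v 2.678 -0.987 -0.97
v 3.372 -0.215 -0.412
v 3.581 -0.569 -0.5
v 2.93 -0.732 -0.392
v 2.659 -0.371 -1.48
v 2.868 -0.725 -1.568
v 3.562 0.047 -1.01
v 3.771 -0.307 -1.098
v 3.31 -0.208 -1.588
v 3.732 -0.723 -1.145
v 3.174 -0.981 -1.435
v 3.271 -0.624 -1.635
v 3.616 -0.465 -1.455
v 3.614 -0.885 -0.775
v 3.056 -1.143 -1.066
v 2.963 -1.047 -0.667
v 3.308 -0.888 -0.488
v 3.459 -1.042 -1.132
v 3.184 0.203 -0.914
v 2.626 -0.055 -1.205
v 2.932 -0.052 -1.492
v 3.277 0.107 -1.313
v 3.066 0.041 -0.545
v 2.508 -0.217 -0.835
v 2.624 -0.475 -0.525
v 2.969 -0.316 -0.345
v 2.781 0.102 -0.848
v -2.06 3.623 -1.268
v -1.518 4.142 -1.482
v -0.739 3.616 -0.786
v -1.28 3.097 -0.572
v -1.719 4.311 -1.129
v -0.939 3.785 -0.434
v -2.028 4.262 -0.821
v -1.248 3.735 -0.125
v -2.347 4.009 -0.654
v -1.567 3.483 0.042
v -2.575 3.635 -0.682
v -1.795 3.108 0.014
v -2.639 3.256 -0.896
v -1.86 2.73 -0.201
v -2.52 2.994 -1.229
v -1.74 2.468 -0.533
v -2.254 2.932 -1.573
v -1.475 2.406 -0.877
v -1.927 3.089 -1.821
v -1.147 2.563 -1.125
v -1.642 3.416 -1.893
v -0.862 2.89 -1.197
v -1.489 3.809 -1.767
v -0.71 3.282 -1.071
v -1.944 -1.93 -1.867
v -1.588 -1.909 -2.299
v -0.996 -2.05 -1.093
v -1.621 -1.633 -2.216
v -1.741 -1.437 -2.039
v -1.915 -1.373 -1.816
v -2.096 -1.458 -1.607
v -2.237 -1.669 -1.468
v -2.3 -1.951 -1.435
v -2.267 -2.226 -1.519
v -2.147 -2.422 -1.696
v -1.973 -2.486 -1.918
v -1.791 -2.401 -2.128
v -1.65 -2.19 -2.267
f 2 4 1
f 5 2 1
f 1 4 3
f 3 5 1
f 2 8 4
f 6 2 5
f 6 8 2
f 4 8 3
f 7 5 3
f 3 8 7
f 7 6 5
f 8 6 7
f 10 9 12
f 10 12 11
f 12 9 13
f 12 13 11
f 13 9 14
f 13 14 11
f 14 9 15
f 14 15 11
f 15 9 16
f 15 16 11
f 16 9 17
f 16 17 11
f 17 9 18
f 17 18 11
f 18 9 19
f 18 19 11
f 19 9 20
f 19 20 11
f 20 9 21
f 20 21 11
f 21 9 22
f 21 22 11
f 22 9 23
f 22 23 11
f 23 9 10
f 23 10 11
f 24 61 40
f 61 35 64
f 40 64 29
f 61 64 40
f 24 40 36
f 40 29 41
f 36 41 25
f 40 41 36
f 24 36 45
f 36 25 46
f 45 46 31
f 36 46 45
f 24 45 57
f 45 31 60
f 57 60 34
f 45 60 57
f 24 57 61
f 57 34 65
f 61 65 35
f 57 65 61
f 25 41 52
f 41 29 55
f 52 55 33
f 41 55 52
f 29 64 42
f 64 35 63
f 42 63 28
f 64 63 42
f 35 65 62
f 65 34 58
f 62 58 26
f 65 58 62
f 34 60 59
f 60 31 47
f 59 47 30
f 60 47 59
f 31 46 51
f 46 25 48
f 51 48 32
f 46 48 51
f 27 53 39
f 53 33 54
f 39 54 28
f 53 54 39
f 27 39 37
f 39 28 38
f 37 38 26
f 39 38 37
f 27 37 44
f 37 26 43
f 44 43 30
f 37 43 44
f 27 44 49
f 44 30 50
f 49 50 32
f 44 50 49
f 27 49 53
f 49 32 56
f 53 56 33
f 49 56 53
f 28 54 42
f 54 33 55
f 42 55 29
f 54 55 42
f 26 38 62
f 38 28 63
f 62 63 35
f 38 63 62
f 30 43 59
f 43 26 58
f 59 58 34
f 43 58 59
f 32 50 51
f 50 30 47
f 51 47 31
f 50 47 51
f 33 56 52
f 56 32 48
f 52 48 25
f 56 48 52
f 67 66 70
f 67 70 68
f 68 70 71
f 68 71 69
f 70 66 72
f 70 72 71
f 71 72 73
f 71 73 69
f 72 66 74
f 72 74 73
f 73 74 75
f 73 75 69
f 74 66 76
f 74 76 75
f 75 76 77
f 75 77 69
f 76 66 78
f 76 78 77
f 77 78 79
f 77 79 69
f 78 66 80
f 78 80 79
f 79 80 81
f 79 81 69
f 80 66 82
f 80 82 81
f 81 82 83
f 81 83 69
f 82 66 84
f 82 84 83
f 83 84 85
f 83 85 69
f 84 66 86
f 84 86 85
f 85 86 87
f 85 87 69
f 86 66 88
f 86 88 87
f 87 88 89
f 87 89 69
f 88 66 67
f 88 67 89
f 89 67 68
f 89 68 69
f 91 90 93
f 91 93 92
f 93 90 94
f 93 94 92
f 94 90 95
f 94 95 92
f 95 90 96
f 95 96 92
f 96 90 97
f 96 97 92
f 97 90 98
f 97 98 92
f 98 90 99
f 98 99 92
f 99 90 100
f 99 100 92
f 100 90 101
f 100 101 92
f 101 90 102
f 101 102 92
f 102 90 103
f 102 103 92
f 103 90 91
f 103 91 92



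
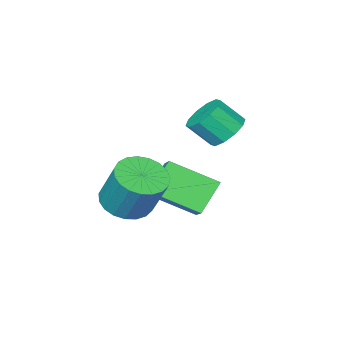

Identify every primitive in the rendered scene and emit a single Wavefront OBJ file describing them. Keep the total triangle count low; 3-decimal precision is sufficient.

v -3.862 0.137 0.722
v -3.347 -0.165 0.16
v -2.763 -0.8 1.036
v -3.278 -0.497 1.598
v -3.148 0.265 0.339
v -2.564 -0.369 1.216
v -3.222 0.647 0.664
v -2.638 0.012 1.541
v -3.54 0.834 1.011
v -2.956 0.199 1.888
v -3.981 0.755 1.248
v -3.397 0.12 2.125
v -4.377 0.44 1.284
v -3.793 -0.195 2.16
v -4.576 0.009 1.104
v -3.992 -0.625 1.981
v -4.502 -0.372 0.779
v -3.918 -1.007 1.656
v -4.184 -0.559 0.432
v -3.6 -1.194 1.309
v -3.743 -0.48 0.195
v -3.159 -1.115 1.072
v -3.438 -0.024 -1.79
v -2.879 0.867 -1.078
v -2.408 0.156 -2.824
v -1.849 1.047 -2.112
v -2.331 -1.407 -0.928
v -1.772 -0.516 -0.216
v -1.301 -1.227 -1.962
v -0.742 -0.336 -1.25
v 0.076 -0.567 -1.448
v 1.044 -0.527 -1.487
v 1.072 0.347 0.109
v 0.104 0.307 0.148
v 0.939 -0.185 -1.672
v 0.967 0.689 -0.076
v 0.684 0.091 -1.819
v 0.712 0.965 -0.223
v 0.324 0.253 -1.902
v 0.352 1.128 -0.306
v -0.078 0.274 -1.906
v -0.05 1.148 -0.31
v -0.455 0.149 -1.831
v -0.426 1.023 -0.235
v -0.739 -0.1 -1.69
v -0.711 0.775 -0.094
v -0.882 -0.429 -1.507
v -0.854 0.445 0.089
v -0.86 -0.783 -1.313
v -0.832 0.092 0.283
v -0.676 -1.099 -1.143
v -0.648 -0.224 0.452
v -0.362 -1.323 -1.026
v -0.334 -0.449 0.57
v 0.028 -1.416 -0.982
v 0.056 -0.542 0.614
v 0.426 -1.363 -1.018
v 0.454 -0.489 0.578
v 0.764 -1.172 -1.129
v 0.792 -0.298 0.467
v 0.982 -0.877 -1.294
v 1.01 -0.002 0.302
f 2 1 5
f 2 5 3
f 3 5 6
f 3 6 4
f 5 1 7
f 5 7 6
f 6 7 8
f 6 8 4
f 7 1 9
f 7 9 8
f 8 9 10
f 8 10 4
f 9 1 11
f 9 11 10
f 10 11 12
f 10 12 4
f 11 1 13
f 11 13 12
f 12 13 14
f 12 14 4
f 13 1 15
f 13 15 14
f 14 15 16
f 14 16 4
f 15 1 17
f 15 17 16
f 16 17 18
f 16 18 4
f 17 1 19
f 17 19 18
f 18 19 20
f 18 20 4
f 19 1 21
f 19 21 20
f 20 21 22
f 20 22 4
f 21 1 2
f 21 2 22
f 22 2 3
f 22 3 4
f 24 26 23
f 27 24 23
f 23 26 25
f 25 27 23
f 24 30 26
f 28 24 27
f 28 30 24
f 26 30 25
f 29 27 25
f 25 30 29
f 29 28 27
f 30 28 29
f 32 31 35
f 32 35 33
f 33 35 36
f 33 36 34
f 35 31 37
f 35 37 36
f 36 37 38
f 36 38 34
f 37 31 39
f 37 39 38
f 38 39 40
f 38 40 34
f 39 31 41
f 39 41 40
f 40 41 42
f 40 42 34
f 41 31 43
f 41 43 42
f 42 43 44
f 42 44 34
f 43 31 45
f 43 45 44
f 44 45 46
f 44 46 34
f 45 31 47
f 45 47 46
f 46 47 48
f 46 48 34
f 47 31 49
f 47 49 48
f 48 49 50
f 48 50 34
f 49 31 51
f 49 51 50
f 50 51 52
f 50 52 34
f 51 31 53
f 51 53 52
f 52 53 54
f 52 54 34
f 53 31 55
f 53 55 54
f 54 55 56
f 54 56 34
f 55 31 57
f 55 57 56
f 56 57 58
f 56 58 34
f 57 31 59
f 57 59 58
f 58 59 60
f 58 60 34
f 59 31 61
f 59 61 60
f 60 61 62
f 60 62 34
f 61 31 32
f 61 32 62
f 62 32 33
f 62 33 34



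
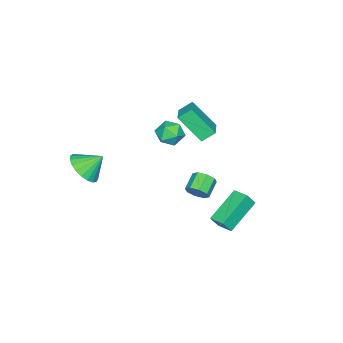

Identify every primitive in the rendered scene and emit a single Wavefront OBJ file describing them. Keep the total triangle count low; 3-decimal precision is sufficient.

v -2.199 -1.229 1.485
v -1.536 -0.96 1.107
v -2.284 -2.22 0.633
v -1.621 -1.951 0.255
v -1.563 -2.265 0.999
v -1.51 -1.652 1.525
v -2.31 -1.528 0.215
v -2.257 -0.915 0.741
v -1.604 -1.145 0.321
v -1.143 -1.601 0.806
v -2.677 -1.579 0.934
v -2.216 -2.035 1.419
v 4.121 -2.489 1.933
v 4.959 -2.351 2.379
v 3.579 -1.771 2.727
v 4.958 -2.055 2.11
v 4.812 -1.835 1.811
v 4.546 -1.728 1.533
v 4.207 -1.752 1.324
v 3.853 -1.904 1.221
v 3.545 -2.157 1.24
v 3.337 -2.468 1.379
v 3.264 -2.782 1.614
v 3.339 -3.046 1.904
v 3.549 -3.214 2.199
v 3.859 -3.256 2.448
v 4.213 -3.166 2.608
v 4.552 -2.958 2.651
v 4.816 -2.67 2.57
v -0.762 0.668 -1.908
v -0.454 0.462 -1.399
v -1.349 0.345 -0.903
v -1.658 0.552 -1.412
v -0.514 0.94 -1.397
v -1.41 0.824 -0.901
v -0.721 1.259 -1.694
v -1.616 1.143 -1.198
v -0.951 1.232 -2.116
v -1.846 1.115 -1.62
v -1.071 0.875 -2.417
v -1.966 0.758 -1.921
v -1.01 0.396 -2.419
v -1.906 0.28 -1.923
v -0.804 0.077 -2.122
v -1.699 -0.039 -1.626
v -0.574 0.105 -1.7
v -1.469 -0.012 -1.204
v 0.244 3.753 -0.184
v 0.61 3.513 0.498
v 0.488 4.583 -0.022
v 0.854 4.342 0.66
v 1.906 3.458 -1.18
v 2.272 3.217 -0.498
v 2.15 4.287 -1.018
v 2.516 4.047 -0.336
v -0.436 1.132 2.909
v -0.22 -0.044 4.241
v -0.878 1.622 3.413
v -0.663 0.446 4.745
v 0.603 1.714 3.255
v 0.818 0.538 4.587
v 0.16 2.204 3.759
v 0.376 1.028 5.091
f 1 12 6
f 1 6 2
f 1 2 8
f 1 8 11
f 1 11 12
f 2 6 10
f 6 12 5
f 12 11 3
f 11 8 7
f 8 2 9
f 4 10 5
f 4 5 3
f 4 3 7
f 4 7 9
f 4 9 10
f 5 10 6
f 3 5 12
f 7 3 11
f 9 7 8
f 10 9 2
f 14 13 16
f 14 16 15
f 16 13 17
f 16 17 15
f 17 13 18
f 17 18 15
f 18 13 19
f 18 19 15
f 19 13 20
f 19 20 15
f 20 13 21
f 20 21 15
f 21 13 22
f 21 22 15
f 22 13 23
f 22 23 15
f 23 13 24
f 23 24 15
f 24 13 25
f 24 25 15
f 25 13 26
f 25 26 15
f 26 13 27
f 26 27 15
f 27 13 28
f 27 28 15
f 28 13 29
f 28 29 15
f 29 13 14
f 29 14 15
f 31 30 34
f 31 34 32
f 32 34 35
f 32 35 33
f 34 30 36
f 34 36 35
f 35 36 37
f 35 37 33
f 36 30 38
f 36 38 37
f 37 38 39
f 37 39 33
f 38 30 40
f 38 40 39
f 39 40 41
f 39 41 33
f 40 30 42
f 40 42 41
f 41 42 43
f 41 43 33
f 42 30 44
f 42 44 43
f 43 44 45
f 43 45 33
f 44 30 46
f 44 46 45
f 45 46 47
f 45 47 33
f 46 30 31
f 46 31 47
f 47 31 32
f 47 32 33
f 49 51 48
f 52 49 48
f 48 51 50
f 50 52 48
f 49 55 51
f 53 49 52
f 53 55 49
f 51 55 50
f 54 52 50
f 50 55 54
f 54 53 52
f 55 53 54
f 57 59 56
f 60 57 56
f 56 59 58
f 58 60 56
f 57 63 59
f 61 57 60
f 61 63 57
f 59 63 58
f 62 60 58
f 58 63 62
f 62 61 60
f 63 61 62



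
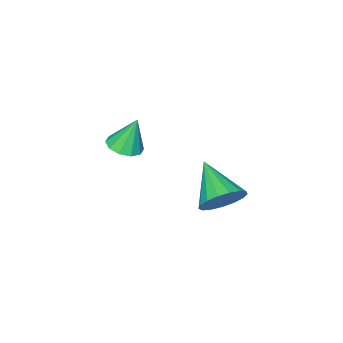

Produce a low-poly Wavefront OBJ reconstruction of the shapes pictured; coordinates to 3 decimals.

v 0.705 -3.084 -1.538
v 1.065 -3.391 -1.378
v 0.455 -2.876 -0.582
v 1.187 -3.108 -1.407
v 1.124 -2.816 -1.487
v 0.901 -2.627 -1.587
v 0.603 -2.612 -1.667
v 0.344 -2.777 -1.699
v 0.223 -3.06 -1.669
v 0.285 -3.352 -1.589
v 0.508 -3.541 -1.49
v 0.806 -3.556 -1.409
v -1.563 -1.875 -4.246
v -0.91 -2.046 -4.169
v -1.937 -2.985 -3.534
v -0.972 -1.859 -3.91
v -1.171 -1.675 -3.728
v -1.459 -1.538 -3.665
v -1.771 -1.477 -3.735
v -2.035 -1.509 -3.922
v -2.192 -1.624 -4.184
v -2.204 -1.796 -4.459
v -2.07 -1.987 -4.686
v -1.819 -2.153 -4.812
v -1.51 -2.254 -4.808
v -1.213 -2.269 -4.676
v -0.997 -2.194 -4.445
f 2 1 4
f 2 4 3
f 4 1 5
f 4 5 3
f 5 1 6
f 5 6 3
f 6 1 7
f 6 7 3
f 7 1 8
f 7 8 3
f 8 1 9
f 8 9 3
f 9 1 10
f 9 10 3
f 10 1 11
f 10 11 3
f 11 1 12
f 11 12 3
f 12 1 2
f 12 2 3
f 14 13 16
f 14 16 15
f 16 13 17
f 16 17 15
f 17 13 18
f 17 18 15
f 18 13 19
f 18 19 15
f 19 13 20
f 19 20 15
f 20 13 21
f 20 21 15
f 21 13 22
f 21 22 15
f 22 13 23
f 22 23 15
f 23 13 24
f 23 24 15
f 24 13 25
f 24 25 15
f 25 13 26
f 25 26 15
f 26 13 27
f 26 27 15
f 27 13 14
f 27 14 15



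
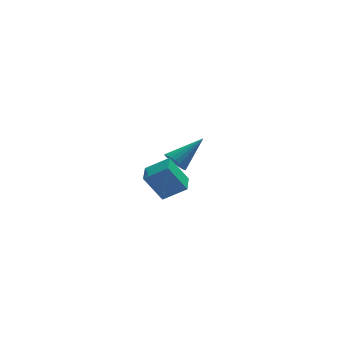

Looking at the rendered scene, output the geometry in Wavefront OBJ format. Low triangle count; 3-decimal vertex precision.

v 1.572 2.629 -2.079
v 1.993 2.273 -2.511
v 3.148 3.091 -0.921
v 2 2.54 -2.626
v 1.932 2.823 -2.647
v 1.802 3.072 -2.57
v 1.633 3.244 -2.408
v 1.453 3.31 -2.189
v 1.293 3.258 -1.951
v 1.182 3.097 -1.735
v 1.138 2.856 -1.579
v 1.169 2.575 -1.509
v 1.27 2.303 -1.538
v 1.423 2.088 -1.66
v 1.602 1.966 -1.855
v 1.775 1.959 -2.089
v 1.914 2.068 -2.32
v -1.828 -3.753 0.865
v -0.806 -4.141 1.569
v -1.433 -2.684 0.882
v -0.412 -3.072 1.586
v -1.028 -4.028 -0.446
v -0.007 -4.416 0.258
v -0.634 -2.959 -0.429
v 0.388 -3.347 0.275
f 2 1 4
f 2 4 3
f 4 1 5
f 4 5 3
f 5 1 6
f 5 6 3
f 6 1 7
f 6 7 3
f 7 1 8
f 7 8 3
f 8 1 9
f 8 9 3
f 9 1 10
f 9 10 3
f 10 1 11
f 10 11 3
f 11 1 12
f 11 12 3
f 12 1 13
f 12 13 3
f 13 1 14
f 13 14 3
f 14 1 15
f 14 15 3
f 15 1 16
f 15 16 3
f 16 1 17
f 16 17 3
f 17 1 2
f 17 2 3
f 19 21 18
f 22 19 18
f 18 21 20
f 20 22 18
f 19 25 21
f 23 19 22
f 23 25 19
f 21 25 20
f 24 22 20
f 20 25 24
f 24 23 22
f 25 23 24



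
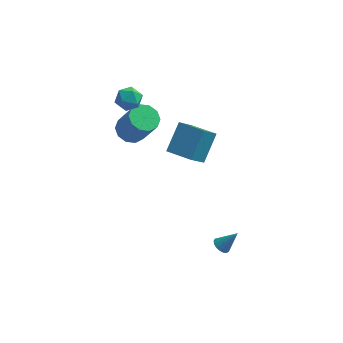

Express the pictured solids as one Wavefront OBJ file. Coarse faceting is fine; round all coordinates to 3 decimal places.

v -0.721 0.968 2.319
v -0.23 2.17 3.493
v -0.153 1.782 1.248
v 0.338 2.984 2.422
v 0.542 0.296 2.478
v 1.033 1.498 3.652
v 1.11 1.11 1.407
v 1.601 2.312 2.581
v -2.855 3.853 0.793
v -2.18 3.565 0.386
v -1.389 2.999 2.1
v -2.065 3.287 2.507
v -2.093 4.061 0.51
v -1.302 3.496 2.223
v -2.297 4.478 0.742
v -1.506 3.912 2.455
v -2.715 4.656 0.994
v -1.924 4.091 2.707
v -3.186 4.528 1.169
v -2.395 3.962 2.882
v -3.531 4.141 1.2
v -2.74 3.575 2.914
v -3.618 3.644 1.077
v -2.827 3.079 2.79
v -3.414 3.228 0.845
v -2.623 2.662 2.558
v -2.996 3.049 0.593
v -2.205 2.484 2.306
v -2.525 3.178 0.418
v -1.734 2.612 2.131
v -3.406 4.21 3.439
v -2.683 4.285 3.192
v -3.117 3.115 3.948
v -2.394 3.19 3.701
v -2.659 3.648 4.257
v -2.838 4.325 3.942
v -2.962 3.075 3.198
v -3.141 3.752 2.883
v -2.409 3.584 3.042
v -2.222 3.938 3.697
v -3.578 3.462 3.443
v -3.391 3.816 4.098
v 2.175 -0.567 -3.761
v 2.561 -0.509 -4.074
v 2.945 -0.393 -2.779
v 2.475 -0.287 -4.046
v 2.321 -0.129 -3.953
v 2.133 -0.072 -3.816
v 1.955 -0.128 -3.666
v 1.827 -0.284 -3.538
v 1.779 -0.506 -3.461
v 1.822 -0.741 -3.453
v 1.945 -0.937 -3.515
v 2.121 -1.047 -3.634
v 2.309 -1.048 -3.781
v 2.467 -0.938 -3.924
v 2.558 -0.744 -4.03
f 2 4 1
f 5 2 1
f 1 4 3
f 3 5 1
f 2 8 4
f 6 2 5
f 6 8 2
f 4 8 3
f 7 5 3
f 3 8 7
f 7 6 5
f 8 6 7
f 10 9 13
f 10 13 11
f 11 13 14
f 11 14 12
f 13 9 15
f 13 15 14
f 14 15 16
f 14 16 12
f 15 9 17
f 15 17 16
f 16 17 18
f 16 18 12
f 17 9 19
f 17 19 18
f 18 19 20
f 18 20 12
f 19 9 21
f 19 21 20
f 20 21 22
f 20 22 12
f 21 9 23
f 21 23 22
f 22 23 24
f 22 24 12
f 23 9 25
f 23 25 24
f 24 25 26
f 24 26 12
f 25 9 27
f 25 27 26
f 26 27 28
f 26 28 12
f 27 9 29
f 27 29 28
f 28 29 30
f 28 30 12
f 29 9 10
f 29 10 30
f 30 10 11
f 30 11 12
f 31 42 36
f 31 36 32
f 31 32 38
f 31 38 41
f 31 41 42
f 32 36 40
f 36 42 35
f 42 41 33
f 41 38 37
f 38 32 39
f 34 40 35
f 34 35 33
f 34 33 37
f 34 37 39
f 34 39 40
f 35 40 36
f 33 35 42
f 37 33 41
f 39 37 38
f 40 39 32
f 44 43 46
f 44 46 45
f 46 43 47
f 46 47 45
f 47 43 48
f 47 48 45
f 48 43 49
f 48 49 45
f 49 43 50
f 49 50 45
f 50 43 51
f 50 51 45
f 51 43 52
f 51 52 45
f 52 43 53
f 52 53 45
f 53 43 54
f 53 54 45
f 54 43 55
f 54 55 45
f 55 43 56
f 55 56 45
f 56 43 57
f 56 57 45
f 57 43 44
f 57 44 45



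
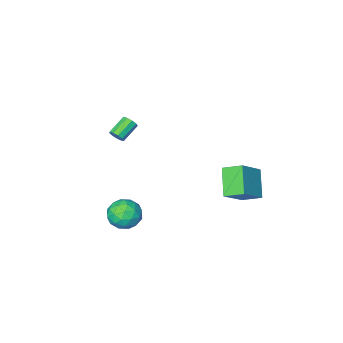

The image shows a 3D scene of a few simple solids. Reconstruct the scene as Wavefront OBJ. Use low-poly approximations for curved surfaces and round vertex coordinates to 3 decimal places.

v -4.354 1.763 -3.438
v -5.098 2.702 -2.886
v -3.683 3.057 -4.733
v -4.427 3.996 -4.18
v -2.853 2.224 -2.2
v -3.597 3.163 -1.647
v -2.182 3.518 -3.494
v -2.926 4.457 -2.942
v 2.002 -1.089 0.148
v 2.292 -1.338 0.485
v 1.228 -1.68 1.149
v 0.938 -1.431 0.812
v 2.249 -1.008 0.587
v 1.185 -1.35 1.25
v 2.091 -0.715 0.483
v 1.026 -1.057 1.147
v 1.891 -0.597 0.223
v 0.826 -0.939 0.886
v 1.743 -0.71 -0.072
v 0.678 -1.052 0.591
v 1.716 -1 -0.264
v 0.652 -1.342 0.399
v 1.824 -1.332 -0.263
v 0.759 -1.674 0.4
v 2.015 -1.55 -0.07
v 0.95 -1.892 0.594
v 2.2 -1.553 0.226
v 1.135 -1.895 0.89
v 3.361 2.719 -4.582
v 4.124 2.022 -4.337
v 2.296 1.938 -3.483
v 3.059 1.241 -3.238
v 3.151 2.257 -2.94
v 3.81 2.739 -3.619
v 2.61 1.221 -4.201
v 3.269 1.703 -4.88
v 3.66 1.096 -4.101
v 3.994 1.736 -3.322
v 2.426 2.224 -4.498
v 2.76 2.864 -3.719
v 3.837 2.439 -4.556
v 2.583 1.521 -3.264
v 2.638 2.118 -3.089
v 3.086 1.708 -2.945
v 3.651 2.86 -4.134
v 4.1 2.451 -3.99
v 3.528 2.589 -3.169
v 2.32 1.509 -3.83
v 2.769 1.1 -3.686
v 3.334 2.252 -4.875
v 3.782 1.842 -4.731
v 2.892 1.371 -4.651
v 4.012 1.485 -4.273
v 3.386 1.026 -3.627
v 3.122 1.014 -4.193
v 3.509 1.298 -4.592
v 4.209 1.861 -3.815
v 3.582 1.403 -3.17
v 3.636 1.999 -2.995
v 4.023 2.283 -3.394
v 3.936 1.317 -3.677
v 2.838 2.557 -4.65
v 2.211 2.099 -4.005
v 2.397 1.677 -4.426
v 2.784 1.961 -4.825
v 3.034 2.934 -4.193
v 2.408 2.475 -3.547
v 2.911 2.662 -3.228
v 3.298 2.946 -3.627
v 2.484 2.643 -4.143
f 2 4 1
f 5 2 1
f 1 4 3
f 3 5 1
f 2 8 4
f 6 2 5
f 6 8 2
f 4 8 3
f 7 5 3
f 3 8 7
f 7 6 5
f 8 6 7
f 10 9 13
f 10 13 11
f 11 13 14
f 11 14 12
f 13 9 15
f 13 15 14
f 14 15 16
f 14 16 12
f 15 9 17
f 15 17 16
f 16 17 18
f 16 18 12
f 17 9 19
f 17 19 18
f 18 19 20
f 18 20 12
f 19 9 21
f 19 21 20
f 20 21 22
f 20 22 12
f 21 9 23
f 21 23 22
f 22 23 24
f 22 24 12
f 23 9 25
f 23 25 24
f 24 25 26
f 24 26 12
f 25 9 27
f 25 27 26
f 26 27 28
f 26 28 12
f 27 9 10
f 27 10 28
f 28 10 11
f 28 11 12
f 29 66 45
f 66 40 69
f 45 69 34
f 66 69 45
f 29 45 41
f 45 34 46
f 41 46 30
f 45 46 41
f 29 41 50
f 41 30 51
f 50 51 36
f 41 51 50
f 29 50 62
f 50 36 65
f 62 65 39
f 50 65 62
f 29 62 66
f 62 39 70
f 66 70 40
f 62 70 66
f 30 46 57
f 46 34 60
f 57 60 38
f 46 60 57
f 34 69 47
f 69 40 68
f 47 68 33
f 69 68 47
f 40 70 67
f 70 39 63
f 67 63 31
f 70 63 67
f 39 65 64
f 65 36 52
f 64 52 35
f 65 52 64
f 36 51 56
f 51 30 53
f 56 53 37
f 51 53 56
f 32 58 44
f 58 38 59
f 44 59 33
f 58 59 44
f 32 44 42
f 44 33 43
f 42 43 31
f 44 43 42
f 32 42 49
f 42 31 48
f 49 48 35
f 42 48 49
f 32 49 54
f 49 35 55
f 54 55 37
f 49 55 54
f 32 54 58
f 54 37 61
f 58 61 38
f 54 61 58
f 33 59 47
f 59 38 60
f 47 60 34
f 59 60 47
f 31 43 67
f 43 33 68
f 67 68 40
f 43 68 67
f 35 48 64
f 48 31 63
f 64 63 39
f 48 63 64
f 37 55 56
f 55 35 52
f 56 52 36
f 55 52 56
f 38 61 57
f 61 37 53
f 57 53 30
f 61 53 57



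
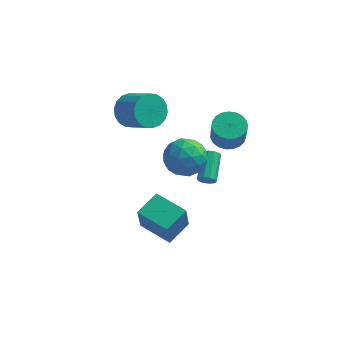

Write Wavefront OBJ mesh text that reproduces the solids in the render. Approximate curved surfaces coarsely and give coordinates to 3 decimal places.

v 1.685 1.042 -0.602
v 2.122 0.973 -0.369
v 1.953 2.529 0.414
v 1.515 2.598 0.182
v 2.178 1.114 -0.638
v 2.009 2.67 0.145
v 2.046 1.228 -0.893
v 1.876 2.784 -0.11
v 1.775 1.271 -1.037
v 1.606 2.827 -0.254
v 1.471 1.226 -1.014
v 1.301 2.782 -0.231
v 1.247 1.111 -0.834
v 1.078 2.667 -0.051
v 1.191 0.97 -0.565
v 1.022 2.526 0.218
v 1.324 0.856 -0.31
v 1.154 2.412 0.473
v 1.594 0.813 -0.166
v 1.425 2.369 0.617
v 1.899 0.858 -0.189
v 1.729 2.414 0.594
v -2.601 2.133 3.175
v -2.095 1.969 2.269
v -0.814 1.222 3.12
v -1.319 1.387 4.025
v -1.938 2.389 2.401
v -0.657 1.642 3.252
v -1.912 2.758 2.686
v -0.631 2.011 3.537
v -2.023 3.004 3.068
v -0.742 2.257 3.919
v -2.248 3.077 3.471
v -0.966 2.33 4.322
v -2.543 2.963 3.816
v -1.261 2.216 4.666
v -2.849 2.685 4.033
v -1.568 1.938 4.884
v -3.106 2.298 4.08
v -1.825 1.551 4.931
v -3.263 1.878 3.948
v -1.982 1.131 4.799
v -3.289 1.509 3.663
v -2.008 0.762 4.514
v -3.178 1.263 3.281
v -1.897 0.516 4.132
v -2.954 1.19 2.878
v -1.672 0.443 3.729
v -2.659 1.304 2.534
v -1.377 0.557 3.384
v -2.352 1.582 2.316
v -1.071 0.835 3.167
v 2.753 0.977 3.29
v 3.609 0.832 3.092
v 3.822 0.237 4.452
v 2.967 0.383 4.65
v 3.62 1.172 3.239
v 3.834 0.577 4.599
v 3.482 1.478 3.394
v 3.695 0.883 4.755
v 3.217 1.697 3.532
v 3.431 1.102 4.892
v 2.873 1.792 3.627
v 3.086 1.197 4.988
v 2.507 1.746 3.665
v 2.721 1.151 5.025
v 2.185 1.567 3.637
v 2.398 0.973 4.997
v 1.96 1.287 3.549
v 2.174 0.692 4.91
v 1.873 0.952 3.417
v 2.086 0.357 4.777
v 1.938 0.622 3.262
v 2.151 0.027 4.623
v 2.144 0.354 3.113
v 2.357 -0.241 4.473
v 2.455 0.193 2.994
v 2.668 -0.402 4.354
v 2.818 0.168 2.926
v 3.031 -0.427 4.286
v 3.17 0.283 2.921
v 3.383 -0.312 4.281
v 3.449 0.518 2.98
v 3.663 -0.077 4.34
v -1.208 -1.112 -3.067
v -1.174 -1.772 -1.35
v -0.576 0.193 -2.578
v -0.542 -0.467 -0.861
v 0.522 -1.833 -3.379
v 0.556 -2.493 -1.662
v 1.154 -0.528 -2.89
v 1.188 -1.188 -1.173
v -0.319 1.057 0.638
v 0.699 1.727 0.595
v 0.541 -0.167 1.925
v 1.559 0.503 1.882
v 0.554 0.955 2.405
v 0.023 1.711 1.609
v 1.217 -0.151 0.911
v 0.686 0.605 0.115
v 1.649 0.98 0.763
v 1.239 1.664 1.686
v 0.001 -0.104 0.834
v -0.409 0.58 1.757
v 0.114 1.499 0.503
v 1.126 0.061 2.017
v 0.535 0.326 2.324
v 1.134 0.72 2.298
v -0.283 1.49 1.1
v 0.315 1.884 1.074
v 0.23 1.43 2.138
v 0.925 -0.324 1.446
v 1.523 0.07 1.42
v 0.106 0.84 0.222
v 0.705 1.234 0.196
v 1.01 0.13 0.382
v 1.271 1.454 0.577
v 1.777 0.735 1.333
v 1.576 0.351 0.762
v 1.263 0.795 0.295
v 1.03 1.856 1.119
v 1.536 1.137 1.876
v 0.945 1.402 2.184
v 0.633 1.847 1.716
v 1.588 1.417 1.218
v -0.296 0.423 0.644
v 0.21 -0.296 1.401
v 0.607 -0.287 0.804
v 0.295 0.158 0.336
v -0.537 0.825 1.187
v -0.031 0.106 1.943
v -0.023 0.765 2.225
v -0.336 1.209 1.758
v -0.348 0.143 1.302
f 2 1 5
f 2 5 3
f 3 5 6
f 3 6 4
f 5 1 7
f 5 7 6
f 6 7 8
f 6 8 4
f 7 1 9
f 7 9 8
f 8 9 10
f 8 10 4
f 9 1 11
f 9 11 10
f 10 11 12
f 10 12 4
f 11 1 13
f 11 13 12
f 12 13 14
f 12 14 4
f 13 1 15
f 13 15 14
f 14 15 16
f 14 16 4
f 15 1 17
f 15 17 16
f 16 17 18
f 16 18 4
f 17 1 19
f 17 19 18
f 18 19 20
f 18 20 4
f 19 1 21
f 19 21 20
f 20 21 22
f 20 22 4
f 21 1 2
f 21 2 22
f 22 2 3
f 22 3 4
f 24 23 27
f 24 27 25
f 25 27 28
f 25 28 26
f 27 23 29
f 27 29 28
f 28 29 30
f 28 30 26
f 29 23 31
f 29 31 30
f 30 31 32
f 30 32 26
f 31 23 33
f 31 33 32
f 32 33 34
f 32 34 26
f 33 23 35
f 33 35 34
f 34 35 36
f 34 36 26
f 35 23 37
f 35 37 36
f 36 37 38
f 36 38 26
f 37 23 39
f 37 39 38
f 38 39 40
f 38 40 26
f 39 23 41
f 39 41 40
f 40 41 42
f 40 42 26
f 41 23 43
f 41 43 42
f 42 43 44
f 42 44 26
f 43 23 45
f 43 45 44
f 44 45 46
f 44 46 26
f 45 23 47
f 45 47 46
f 46 47 48
f 46 48 26
f 47 23 49
f 47 49 48
f 48 49 50
f 48 50 26
f 49 23 51
f 49 51 50
f 50 51 52
f 50 52 26
f 51 23 24
f 51 24 52
f 52 24 25
f 52 25 26
f 54 53 57
f 54 57 55
f 55 57 58
f 55 58 56
f 57 53 59
f 57 59 58
f 58 59 60
f 58 60 56
f 59 53 61
f 59 61 60
f 60 61 62
f 60 62 56
f 61 53 63
f 61 63 62
f 62 63 64
f 62 64 56
f 63 53 65
f 63 65 64
f 64 65 66
f 64 66 56
f 65 53 67
f 65 67 66
f 66 67 68
f 66 68 56
f 67 53 69
f 67 69 68
f 68 69 70
f 68 70 56
f 69 53 71
f 69 71 70
f 70 71 72
f 70 72 56
f 71 53 73
f 71 73 72
f 72 73 74
f 72 74 56
f 73 53 75
f 73 75 74
f 74 75 76
f 74 76 56
f 75 53 77
f 75 77 76
f 76 77 78
f 76 78 56
f 77 53 79
f 77 79 78
f 78 79 80
f 78 80 56
f 79 53 81
f 79 81 80
f 80 81 82
f 80 82 56
f 81 53 83
f 81 83 82
f 82 83 84
f 82 84 56
f 83 53 54
f 83 54 84
f 84 54 55
f 84 55 56
f 86 88 85
f 89 86 85
f 85 88 87
f 87 89 85
f 86 92 88
f 90 86 89
f 90 92 86
f 88 92 87
f 91 89 87
f 87 92 91
f 91 90 89
f 92 90 91
f 93 130 109
f 130 104 133
f 109 133 98
f 130 133 109
f 93 109 105
f 109 98 110
f 105 110 94
f 109 110 105
f 93 105 114
f 105 94 115
f 114 115 100
f 105 115 114
f 93 114 126
f 114 100 129
f 126 129 103
f 114 129 126
f 93 126 130
f 126 103 134
f 130 134 104
f 126 134 130
f 94 110 121
f 110 98 124
f 121 124 102
f 110 124 121
f 98 133 111
f 133 104 132
f 111 132 97
f 133 132 111
f 104 134 131
f 134 103 127
f 131 127 95
f 134 127 131
f 103 129 128
f 129 100 116
f 128 116 99
f 129 116 128
f 100 115 120
f 115 94 117
f 120 117 101
f 115 117 120
f 96 122 108
f 122 102 123
f 108 123 97
f 122 123 108
f 96 108 106
f 108 97 107
f 106 107 95
f 108 107 106
f 96 106 113
f 106 95 112
f 113 112 99
f 106 112 113
f 96 113 118
f 113 99 119
f 118 119 101
f 113 119 118
f 96 118 122
f 118 101 125
f 122 125 102
f 118 125 122
f 97 123 111
f 123 102 124
f 111 124 98
f 123 124 111
f 95 107 131
f 107 97 132
f 131 132 104
f 107 132 131
f 99 112 128
f 112 95 127
f 128 127 103
f 112 127 128
f 101 119 120
f 119 99 116
f 120 116 100
f 119 116 120
f 102 125 121
f 125 101 117
f 121 117 94
f 125 117 121

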